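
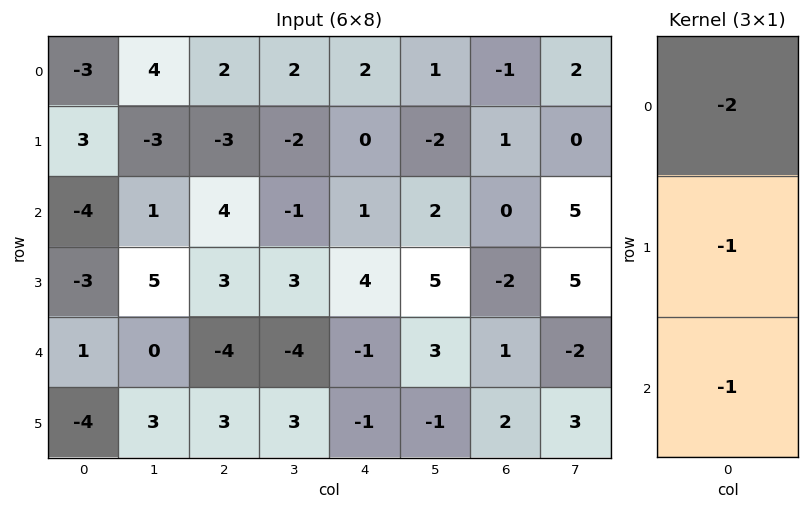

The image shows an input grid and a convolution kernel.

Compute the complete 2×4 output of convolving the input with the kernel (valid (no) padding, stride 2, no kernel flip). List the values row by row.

7 -5 -5 1
10 -7 -5 1

Output[0,0]: The receptive field on the input at this output position is [-3 / 3 / -4]. Elementwise product with the kernel and sum: -3·-2 + 3·-1 + -4·-1.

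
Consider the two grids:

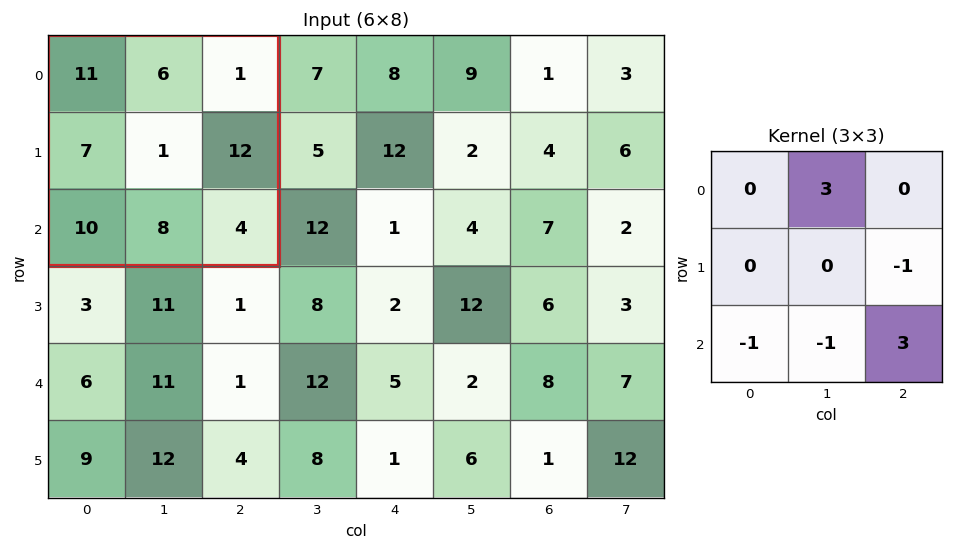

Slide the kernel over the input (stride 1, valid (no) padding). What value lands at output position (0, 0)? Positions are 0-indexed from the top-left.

The receptive field on the input at this output position is [11 6 1 / 7 1 12 / 10 8 4]. Elementwise product with the kernel and sum: 6·3 + 12·-1 + 10·-1 + 8·-1 + 4·3.

0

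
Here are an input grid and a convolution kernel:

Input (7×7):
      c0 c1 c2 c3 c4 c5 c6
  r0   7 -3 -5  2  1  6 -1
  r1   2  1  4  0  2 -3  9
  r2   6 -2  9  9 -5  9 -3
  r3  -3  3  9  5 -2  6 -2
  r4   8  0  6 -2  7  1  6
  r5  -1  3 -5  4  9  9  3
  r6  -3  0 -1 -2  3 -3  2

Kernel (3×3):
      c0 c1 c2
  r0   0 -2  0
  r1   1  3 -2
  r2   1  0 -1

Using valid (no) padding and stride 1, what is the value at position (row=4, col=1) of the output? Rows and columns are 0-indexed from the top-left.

-30

The receptive field on the input at this output position is [0 6 -2 / 3 -5 4 / 0 -1 -2]. Elementwise product with the kernel and sum: 6·-2 + 3·1 + -5·3 + 4·-2 + 0·1 + -2·-1.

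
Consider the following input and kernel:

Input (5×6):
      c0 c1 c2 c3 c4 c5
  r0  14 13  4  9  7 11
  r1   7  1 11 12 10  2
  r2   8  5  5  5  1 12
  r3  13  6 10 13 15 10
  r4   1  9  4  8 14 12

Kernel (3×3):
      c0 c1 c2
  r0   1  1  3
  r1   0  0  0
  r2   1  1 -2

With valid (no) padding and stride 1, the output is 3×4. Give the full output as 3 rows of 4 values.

42 44 42 31
40 38 46 36
30 22 -3 40

Output[0,0]: The receptive field on the input at this output position is [14 13 4 / 7 1 11 / 8 5 5]. Elementwise product with the kernel and sum: 14·1 + 13·1 + 4·3 + 8·1 + 5·1 + 5·-2.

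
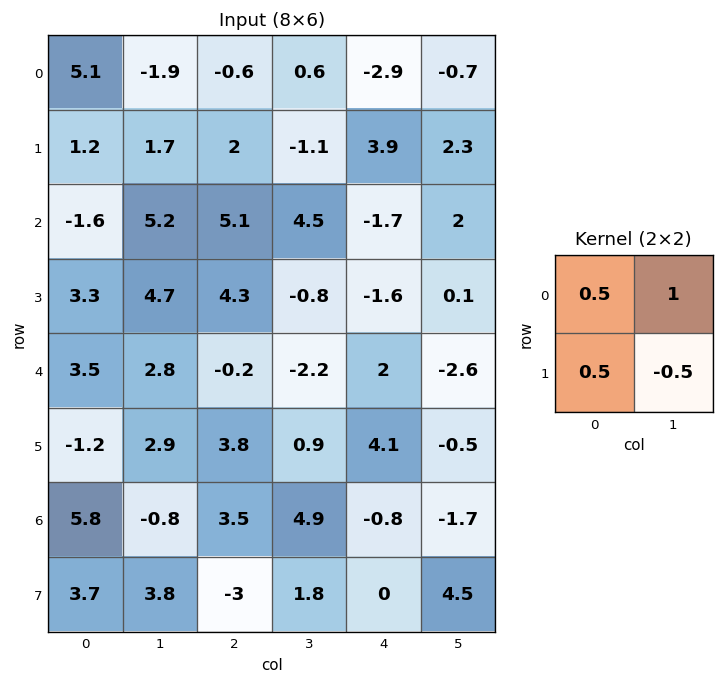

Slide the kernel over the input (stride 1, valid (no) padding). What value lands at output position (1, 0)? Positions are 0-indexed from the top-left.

The receptive field on the input at this output position is [1.2 1.7 / -1.6 5.2]. Elementwise product with the kernel and sum: 1.2·0.5 + 1.7·1 + -1.6·0.5 + 5.2·-0.5.

-1.1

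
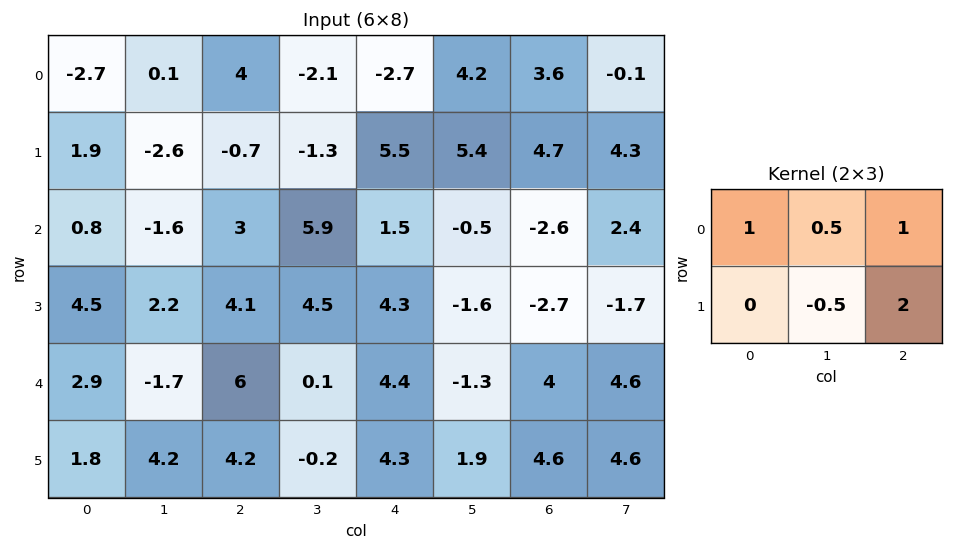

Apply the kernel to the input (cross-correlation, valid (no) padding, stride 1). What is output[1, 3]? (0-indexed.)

The receptive field on the input at this output position is [-1.3 5.5 5.4 / 5.9 1.5 -0.5]. Elementwise product with the kernel and sum: -1.3·1 + 5.5·0.5 + 5.4·1 + 1.5·-0.5 + -0.5·2.

5.1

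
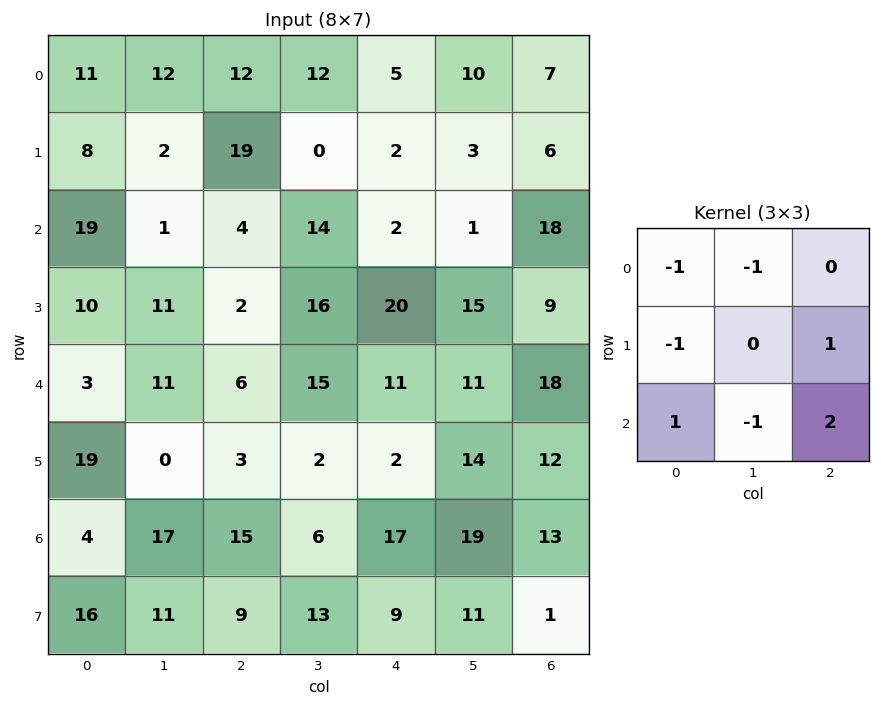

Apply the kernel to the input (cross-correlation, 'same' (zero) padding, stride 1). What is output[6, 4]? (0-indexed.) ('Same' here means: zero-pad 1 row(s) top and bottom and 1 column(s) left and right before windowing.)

35

The receptive field on the zero-padded input at this output position is [2 2 14 / 6 17 19 / 13 9 11]. Elementwise product with the kernel and sum: 2·-1 + 2·-1 + 6·-1 + 19·1 + 13·1 + 9·-1 + 11·2.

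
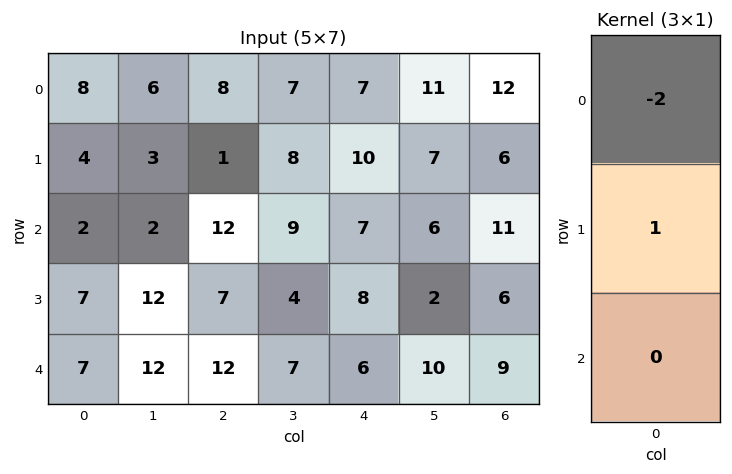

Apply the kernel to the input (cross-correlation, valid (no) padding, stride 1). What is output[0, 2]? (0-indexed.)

-15

The receptive field on the input at this output position is [8 / 1 / 12]. Elementwise product with the kernel and sum: 8·-2 + 1·1.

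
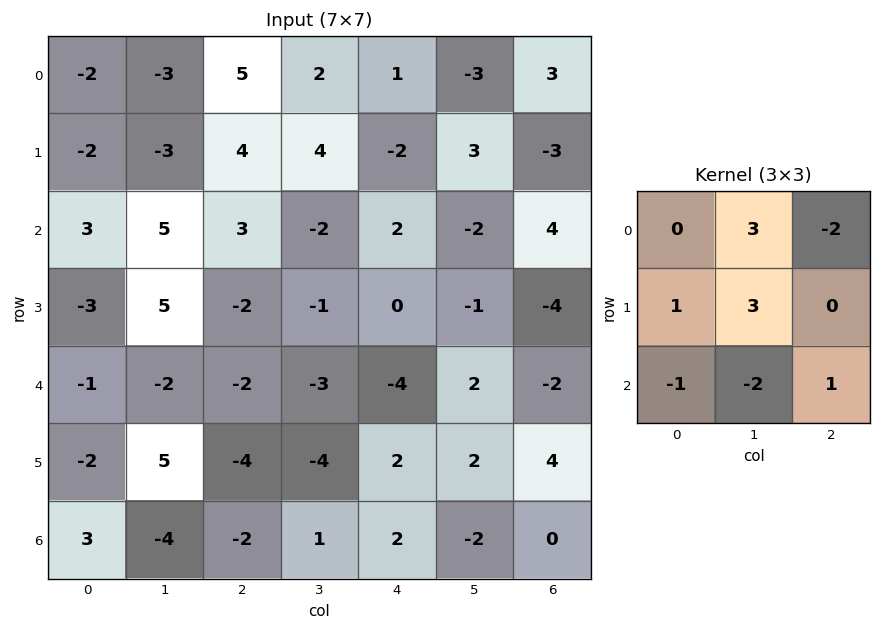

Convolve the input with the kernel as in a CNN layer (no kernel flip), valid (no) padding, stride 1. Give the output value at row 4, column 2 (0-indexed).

The receptive field on the input at this output position is [-2 -3 -4 / -4 -4 2 / -2 1 2]. Elementwise product with the kernel and sum: -3·3 + -4·-2 + -4·1 + -4·3 + -2·-1 + 1·-2 + 2·1.

-15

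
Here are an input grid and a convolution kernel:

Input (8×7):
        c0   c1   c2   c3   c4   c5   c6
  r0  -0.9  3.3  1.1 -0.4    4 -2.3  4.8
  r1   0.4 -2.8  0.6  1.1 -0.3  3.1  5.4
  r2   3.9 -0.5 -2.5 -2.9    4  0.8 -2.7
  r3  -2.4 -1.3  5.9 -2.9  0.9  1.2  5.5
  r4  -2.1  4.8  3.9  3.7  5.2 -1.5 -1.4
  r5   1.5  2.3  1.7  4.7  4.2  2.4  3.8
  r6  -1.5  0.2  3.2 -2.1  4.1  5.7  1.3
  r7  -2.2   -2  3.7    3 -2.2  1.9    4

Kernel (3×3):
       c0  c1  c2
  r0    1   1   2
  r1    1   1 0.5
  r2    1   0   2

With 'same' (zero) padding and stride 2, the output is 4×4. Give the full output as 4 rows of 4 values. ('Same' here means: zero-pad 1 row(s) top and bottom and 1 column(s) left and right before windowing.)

-4.85 3.6 9.75 5.6
-4.15 -11.55 8 7.8
-0.1 21.05 18.05 6.2
0.7 19.75 25.35 15.1

Output[0,0]: The receptive field on the zero-padded input at this output position is [0 0 0 / 0 -0.9 3.3 / 0 0.4 -2.8]. Elementwise product with the kernel and sum: 0·1 + 0·1 + 0·2 + 0·1 + -0.9·1 + 3.3·0.5 + 0·1 + -2.8·2.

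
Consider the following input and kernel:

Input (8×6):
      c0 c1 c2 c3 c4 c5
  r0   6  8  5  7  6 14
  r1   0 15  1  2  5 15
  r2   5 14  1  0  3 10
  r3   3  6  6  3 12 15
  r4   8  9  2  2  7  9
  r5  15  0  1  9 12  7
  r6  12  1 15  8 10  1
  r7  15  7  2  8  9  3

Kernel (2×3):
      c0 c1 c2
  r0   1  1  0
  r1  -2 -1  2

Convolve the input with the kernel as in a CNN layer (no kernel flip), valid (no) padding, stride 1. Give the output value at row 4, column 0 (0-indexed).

-11

The receptive field on the input at this output position is [8 9 2 / 15 0 1]. Elementwise product with the kernel and sum: 8·1 + 9·1 + 15·-2 + 0·-1 + 1·2.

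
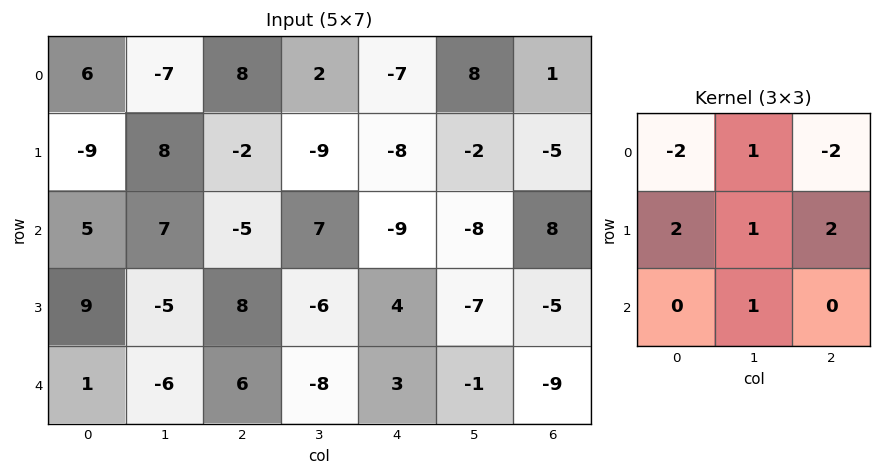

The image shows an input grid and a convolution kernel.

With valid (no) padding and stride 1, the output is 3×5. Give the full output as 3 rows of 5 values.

-42 9 -22 -66 -16
32 31 -16 7 7
30 -41 45 -26 -16

Output[0,0]: The receptive field on the input at this output position is [6 -7 8 / -9 8 -2 / 5 7 -5]. Elementwise product with the kernel and sum: 6·-2 + -7·1 + 8·-2 + -9·2 + 8·1 + -2·2 + 7·1.
Output[0,1]: The receptive field on the input at this output position is [-7 8 2 / 8 -2 -9 / 7 -5 7]. Elementwise product with the kernel and sum: -7·-2 + 8·1 + 2·-2 + 8·2 + -2·1 + -9·2 + -5·1.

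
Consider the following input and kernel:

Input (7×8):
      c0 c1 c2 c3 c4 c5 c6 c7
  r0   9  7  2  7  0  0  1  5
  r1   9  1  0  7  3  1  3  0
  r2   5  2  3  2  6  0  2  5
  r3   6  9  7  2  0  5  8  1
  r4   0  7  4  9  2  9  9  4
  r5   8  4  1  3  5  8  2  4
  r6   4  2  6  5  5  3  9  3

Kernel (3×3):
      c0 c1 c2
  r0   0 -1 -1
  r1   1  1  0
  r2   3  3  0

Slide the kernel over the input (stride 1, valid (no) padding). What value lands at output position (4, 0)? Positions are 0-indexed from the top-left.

The receptive field on the input at this output position is [0 7 4 / 8 4 1 / 4 2 6]. Elementwise product with the kernel and sum: 7·-1 + 4·-1 + 8·1 + 4·1 + 4·3 + 2·3.

19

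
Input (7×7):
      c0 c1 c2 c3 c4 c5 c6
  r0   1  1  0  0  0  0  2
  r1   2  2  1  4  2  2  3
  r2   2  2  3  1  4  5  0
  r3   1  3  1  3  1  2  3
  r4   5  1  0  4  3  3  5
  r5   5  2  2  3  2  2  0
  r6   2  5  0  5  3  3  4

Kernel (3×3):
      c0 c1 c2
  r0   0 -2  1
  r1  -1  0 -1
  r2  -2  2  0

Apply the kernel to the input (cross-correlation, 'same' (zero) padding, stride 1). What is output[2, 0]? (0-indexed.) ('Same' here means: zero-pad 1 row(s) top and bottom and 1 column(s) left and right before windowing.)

-2

The receptive field on the zero-padded input at this output position is [0 2 2 / 0 2 2 / 0 1 3]. Elementwise product with the kernel and sum: 2·-2 + 2·1 + 0·-1 + 2·-1 + 0·-2 + 1·2.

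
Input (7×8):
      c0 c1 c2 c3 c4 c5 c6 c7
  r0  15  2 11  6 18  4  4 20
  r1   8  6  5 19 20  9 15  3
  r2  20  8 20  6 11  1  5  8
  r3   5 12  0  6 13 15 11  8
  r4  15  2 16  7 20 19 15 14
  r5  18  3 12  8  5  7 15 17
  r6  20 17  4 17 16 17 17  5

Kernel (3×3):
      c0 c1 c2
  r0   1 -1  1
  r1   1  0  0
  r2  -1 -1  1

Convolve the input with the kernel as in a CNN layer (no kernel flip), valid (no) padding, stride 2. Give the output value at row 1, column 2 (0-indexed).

The receptive field on the input at this output position is [11 1 5 / 13 15 11 / 20 19 15]. Elementwise product with the kernel and sum: 11·1 + 1·-1 + 5·1 + 13·1 + 20·-1 + 19·-1 + 15·1.

4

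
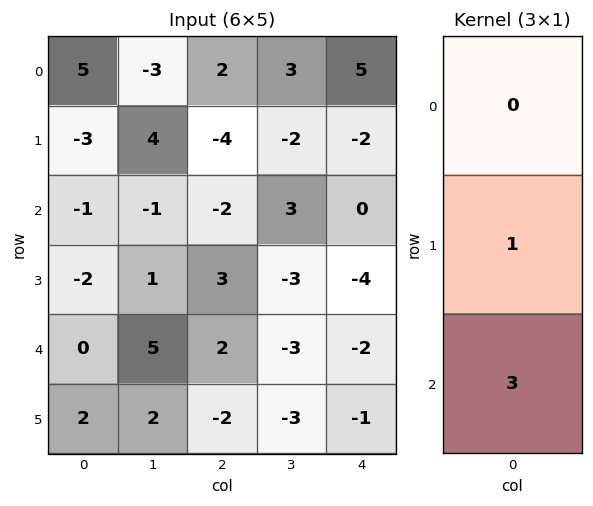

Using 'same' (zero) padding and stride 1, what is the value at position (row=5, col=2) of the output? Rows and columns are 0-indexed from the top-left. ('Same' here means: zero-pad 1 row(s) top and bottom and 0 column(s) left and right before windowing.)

-2

The receptive field on the zero-padded input at this output position is [2 / -2 / 0]. Elementwise product with the kernel and sum: -2·1 + 0·3.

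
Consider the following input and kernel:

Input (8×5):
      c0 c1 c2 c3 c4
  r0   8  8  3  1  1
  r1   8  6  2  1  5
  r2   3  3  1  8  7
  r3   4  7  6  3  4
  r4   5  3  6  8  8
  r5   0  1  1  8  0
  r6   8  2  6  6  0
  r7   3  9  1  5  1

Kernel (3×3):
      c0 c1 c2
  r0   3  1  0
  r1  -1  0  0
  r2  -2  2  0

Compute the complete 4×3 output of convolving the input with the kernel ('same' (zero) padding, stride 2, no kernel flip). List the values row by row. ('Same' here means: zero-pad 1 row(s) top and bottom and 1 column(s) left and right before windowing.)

Output[0,0]: The receptive field on the zero-padded input at this output position is [0 0 0 / 0 8 8 / 0 8 6]. Elementwise product with the kernel and sum: 0·3 + 0·1 + 0·-1 + 0·-2 + 8·2.
Output[0,1]: The receptive field on the zero-padded input at this output position is [0 0 0 / 8 3 1 / 6 2 1]. Elementwise product with the kernel and sum: 0·3 + 0·1 + 8·-1 + 6·-2 + 2·2.

16 -16 7
16 15 2
4 24 -11
6 -14 10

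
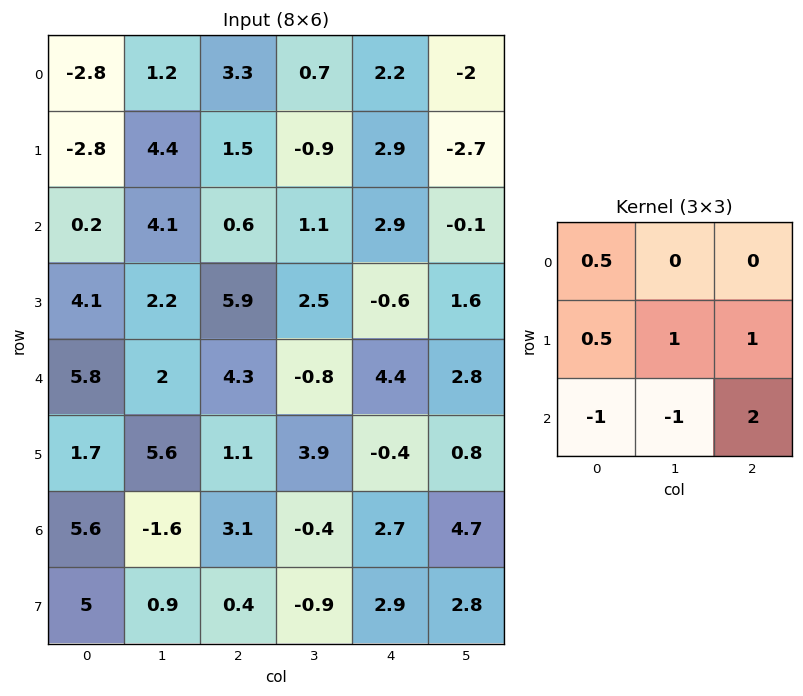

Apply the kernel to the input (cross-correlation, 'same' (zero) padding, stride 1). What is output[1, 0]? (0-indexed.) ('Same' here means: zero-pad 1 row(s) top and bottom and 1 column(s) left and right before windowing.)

The receptive field on the zero-padded input at this output position is [0 -2.8 1.2 / 0 -2.8 4.4 / 0 0.2 4.1]. Elementwise product with the kernel and sum: 0·0.5 + 0·0.5 + -2.8·1 + 4.4·1 + 0·-1 + 0.2·-1 + 4.1·2.

9.6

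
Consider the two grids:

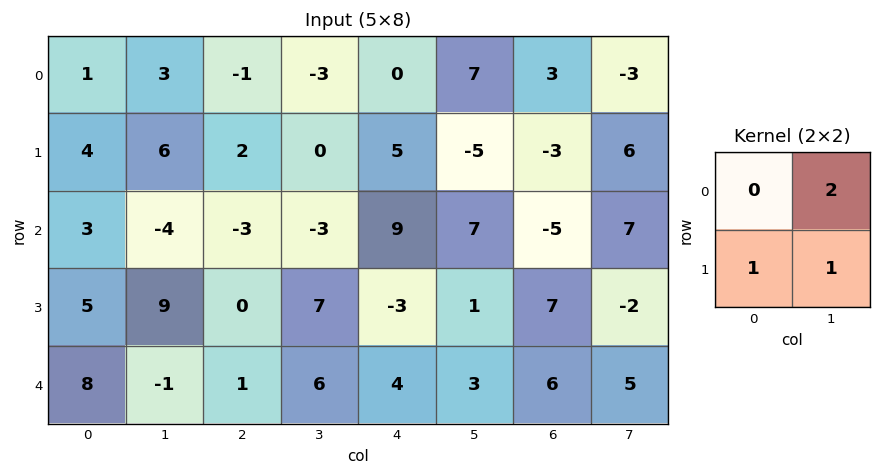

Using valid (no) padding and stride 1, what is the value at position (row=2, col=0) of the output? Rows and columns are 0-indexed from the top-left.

6

The receptive field on the input at this output position is [3 -4 / 5 9]. Elementwise product with the kernel and sum: -4·2 + 5·1 + 9·1.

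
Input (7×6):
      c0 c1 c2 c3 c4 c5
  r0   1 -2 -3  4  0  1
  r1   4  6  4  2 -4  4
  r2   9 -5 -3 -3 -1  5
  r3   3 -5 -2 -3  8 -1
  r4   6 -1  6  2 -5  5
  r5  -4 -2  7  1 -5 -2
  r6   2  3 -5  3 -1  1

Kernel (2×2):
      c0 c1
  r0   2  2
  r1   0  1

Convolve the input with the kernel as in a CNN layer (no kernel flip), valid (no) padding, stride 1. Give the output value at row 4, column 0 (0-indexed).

8

The receptive field on the input at this output position is [6 -1 / -4 -2]. Elementwise product with the kernel and sum: 6·2 + -1·2 + -2·1.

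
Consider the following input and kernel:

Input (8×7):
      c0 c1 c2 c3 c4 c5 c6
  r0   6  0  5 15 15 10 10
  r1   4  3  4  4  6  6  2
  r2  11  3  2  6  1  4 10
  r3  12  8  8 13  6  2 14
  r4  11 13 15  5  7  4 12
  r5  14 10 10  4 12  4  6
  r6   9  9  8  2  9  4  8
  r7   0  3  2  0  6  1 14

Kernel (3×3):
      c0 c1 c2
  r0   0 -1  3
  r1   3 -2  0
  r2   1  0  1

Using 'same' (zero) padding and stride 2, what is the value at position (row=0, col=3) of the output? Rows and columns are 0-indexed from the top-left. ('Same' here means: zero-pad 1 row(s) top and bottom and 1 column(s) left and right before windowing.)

16

The receptive field on the zero-padded input at this output position is [0 0 0 / 10 10 0 / 6 2 0]. Elementwise product with the kernel and sum: 0·-1 + 0·3 + 10·3 + 10·-2 + 6·1 + 0·1.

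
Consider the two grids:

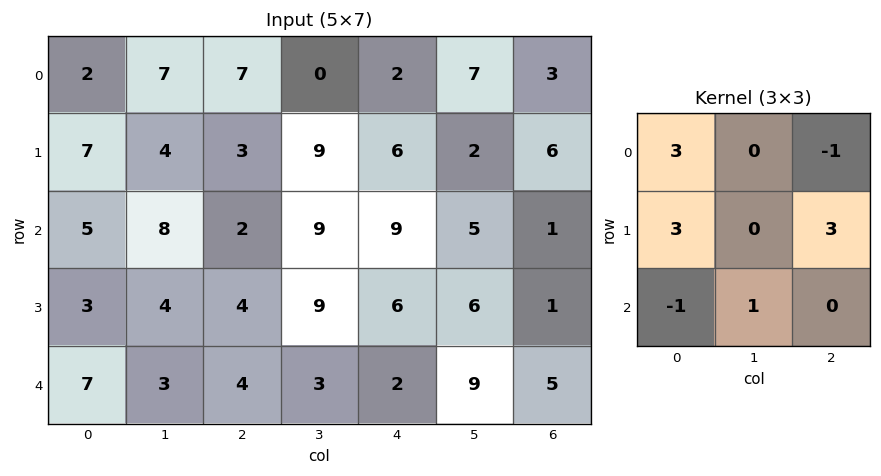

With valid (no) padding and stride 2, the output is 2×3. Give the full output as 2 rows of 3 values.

32 53 35
30 26 54

Output[0,0]: The receptive field on the input at this output position is [2 7 7 / 7 4 3 / 5 8 2]. Elementwise product with the kernel and sum: 2·3 + 7·-1 + 7·3 + 3·3 + 5·-1 + 8·1.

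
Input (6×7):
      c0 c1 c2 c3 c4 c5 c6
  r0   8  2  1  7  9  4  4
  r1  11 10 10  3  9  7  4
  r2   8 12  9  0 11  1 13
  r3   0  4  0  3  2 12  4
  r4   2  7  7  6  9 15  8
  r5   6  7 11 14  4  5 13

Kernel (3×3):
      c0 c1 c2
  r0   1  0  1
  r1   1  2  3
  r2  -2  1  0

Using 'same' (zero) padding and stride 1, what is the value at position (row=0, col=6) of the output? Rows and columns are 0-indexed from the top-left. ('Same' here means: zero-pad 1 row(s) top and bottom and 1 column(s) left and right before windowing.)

2

The receptive field on the zero-padded input at this output position is [0 0 0 / 4 4 0 / 7 4 0]. Elementwise product with the kernel and sum: 0·1 + 0·1 + 4·1 + 4·2 + 0·3 + 7·-2 + 4·1.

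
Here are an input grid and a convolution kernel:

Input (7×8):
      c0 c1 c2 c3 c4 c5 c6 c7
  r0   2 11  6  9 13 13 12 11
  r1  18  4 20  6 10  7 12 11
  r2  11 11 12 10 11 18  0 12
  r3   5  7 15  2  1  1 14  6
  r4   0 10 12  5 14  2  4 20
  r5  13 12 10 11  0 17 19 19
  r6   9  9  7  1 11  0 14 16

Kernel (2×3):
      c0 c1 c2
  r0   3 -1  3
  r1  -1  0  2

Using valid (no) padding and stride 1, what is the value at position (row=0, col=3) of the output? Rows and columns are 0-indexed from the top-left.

61

The receptive field on the input at this output position is [9 13 13 / 6 10 7]. Elementwise product with the kernel and sum: 9·3 + 13·-1 + 13·3 + 6·-1 + 7·2.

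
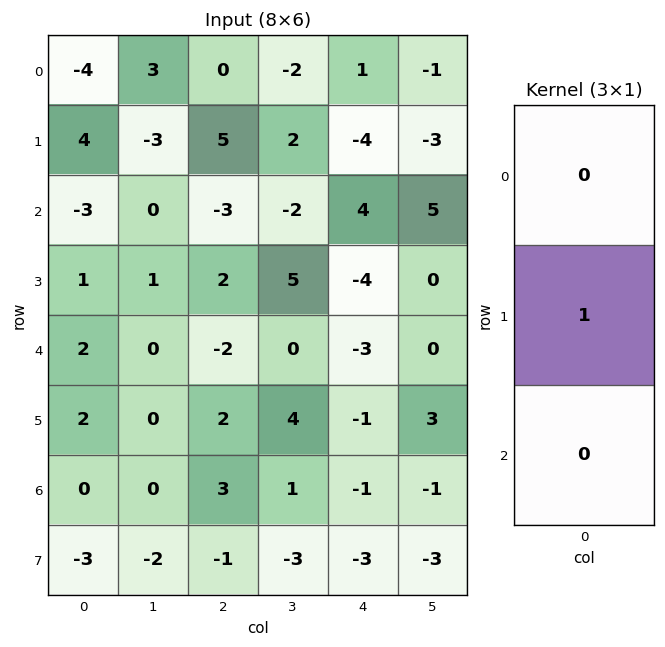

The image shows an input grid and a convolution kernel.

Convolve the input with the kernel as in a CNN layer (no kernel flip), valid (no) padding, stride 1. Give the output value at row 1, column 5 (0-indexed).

The receptive field on the input at this output position is [-3 / 5 / 0]. Elementwise product with the kernel and sum: 5·1.

5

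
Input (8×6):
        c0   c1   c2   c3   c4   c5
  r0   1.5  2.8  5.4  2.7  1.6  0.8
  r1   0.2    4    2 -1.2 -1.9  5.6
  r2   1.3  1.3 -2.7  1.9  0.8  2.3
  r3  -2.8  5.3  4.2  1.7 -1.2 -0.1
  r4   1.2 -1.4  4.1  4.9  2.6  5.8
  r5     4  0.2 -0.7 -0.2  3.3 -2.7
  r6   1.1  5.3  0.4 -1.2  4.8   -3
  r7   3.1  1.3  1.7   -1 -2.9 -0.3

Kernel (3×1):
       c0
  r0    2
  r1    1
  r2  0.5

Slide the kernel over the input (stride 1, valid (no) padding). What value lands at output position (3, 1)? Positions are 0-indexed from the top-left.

The receptive field on the input at this output position is [5.3 / -1.4 / 0.2]. Elementwise product with the kernel and sum: 5.3·2 + -1.4·1 + 0.2·0.5.

9.3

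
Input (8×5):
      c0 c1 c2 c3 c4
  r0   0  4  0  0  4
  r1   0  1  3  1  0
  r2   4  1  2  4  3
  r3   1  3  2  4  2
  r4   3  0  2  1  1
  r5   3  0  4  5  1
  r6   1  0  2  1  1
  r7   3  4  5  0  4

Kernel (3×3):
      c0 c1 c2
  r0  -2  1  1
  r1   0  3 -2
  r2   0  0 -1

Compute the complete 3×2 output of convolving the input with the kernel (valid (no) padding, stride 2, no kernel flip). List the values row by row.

Output[0,0]: The receptive field on the input at this output position is [0 4 0 / 0 1 3 / 4 1 2]. Elementwise product with the kernel and sum: 0·-2 + 4·1 + 0·1 + 1·3 + 3·-2 + 2·-1.
Output[0,1]: The receptive field on the input at this output position is [0 0 4 / 3 1 0 / 2 4 3]. Elementwise product with the kernel and sum: 0·-2 + 0·1 + 4·1 + 1·3 + 0·-2 + 3·-1.

-1 4
-2 10
-14 10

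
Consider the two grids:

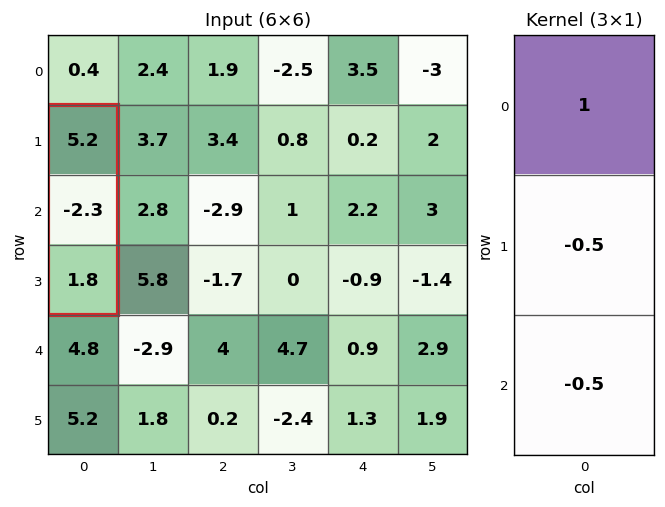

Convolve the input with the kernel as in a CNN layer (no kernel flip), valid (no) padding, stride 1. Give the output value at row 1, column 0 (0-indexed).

The receptive field on the input at this output position is [5.2 / -2.3 / 1.8]. Elementwise product with the kernel and sum: 5.2·1 + -2.3·-0.5 + 1.8·-0.5.

5.45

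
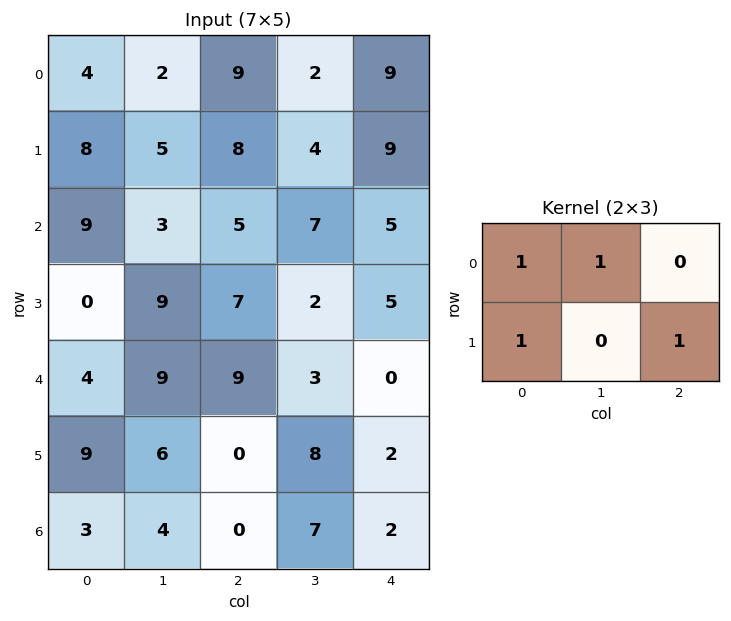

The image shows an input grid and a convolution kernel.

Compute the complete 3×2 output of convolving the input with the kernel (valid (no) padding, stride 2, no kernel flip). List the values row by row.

Output[0,0]: The receptive field on the input at this output position is [4 2 9 / 8 5 8]. Elementwise product with the kernel and sum: 4·1 + 2·1 + 8·1 + 8·1.

22 28
19 24
22 14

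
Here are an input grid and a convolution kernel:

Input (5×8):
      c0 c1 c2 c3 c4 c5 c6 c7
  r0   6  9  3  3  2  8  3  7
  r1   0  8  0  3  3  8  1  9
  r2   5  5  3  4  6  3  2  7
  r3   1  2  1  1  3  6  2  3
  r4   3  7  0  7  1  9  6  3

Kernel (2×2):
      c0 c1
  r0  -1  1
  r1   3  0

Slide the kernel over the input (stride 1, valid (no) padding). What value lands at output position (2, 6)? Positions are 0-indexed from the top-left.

11

The receptive field on the input at this output position is [2 7 / 2 3]. Elementwise product with the kernel and sum: 2·-1 + 7·1 + 2·3.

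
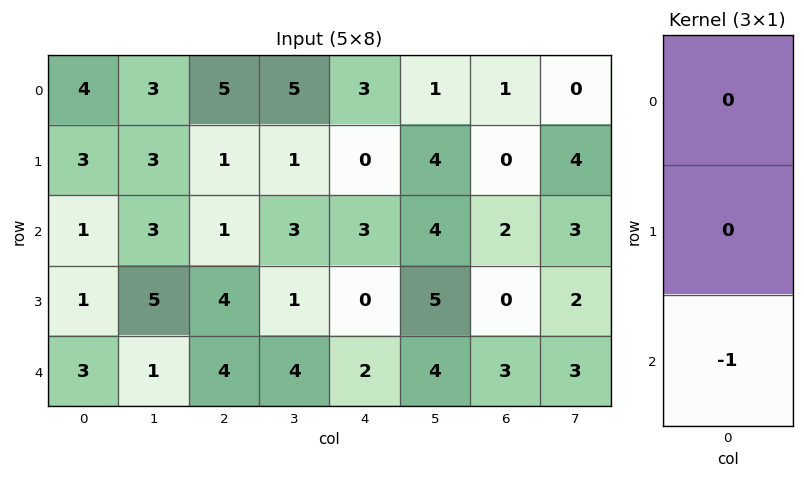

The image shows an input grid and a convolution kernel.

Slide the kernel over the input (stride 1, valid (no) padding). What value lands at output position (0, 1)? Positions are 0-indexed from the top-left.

The receptive field on the input at this output position is [3 / 3 / 3]. Elementwise product with the kernel and sum: 3·-1.

-3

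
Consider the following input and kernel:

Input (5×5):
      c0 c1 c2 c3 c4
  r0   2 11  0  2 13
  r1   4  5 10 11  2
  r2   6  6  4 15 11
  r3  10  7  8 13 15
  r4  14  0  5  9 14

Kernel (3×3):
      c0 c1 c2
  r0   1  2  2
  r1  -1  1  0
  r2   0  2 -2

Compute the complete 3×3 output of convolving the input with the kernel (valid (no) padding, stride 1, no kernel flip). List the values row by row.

29 -2 39
32 35 43
13 37 51

Output[0,0]: The receptive field on the input at this output position is [2 11 0 / 4 5 10 / 6 6 4]. Elementwise product with the kernel and sum: 2·1 + 11·2 + 0·2 + 4·-1 + 5·1 + 6·2 + 4·-2.
Output[0,1]: The receptive field on the input at this output position is [11 0 2 / 5 10 11 / 6 4 15]. Elementwise product with the kernel and sum: 11·1 + 0·2 + 2·2 + 5·-1 + 10·1 + 4·2 + 15·-2.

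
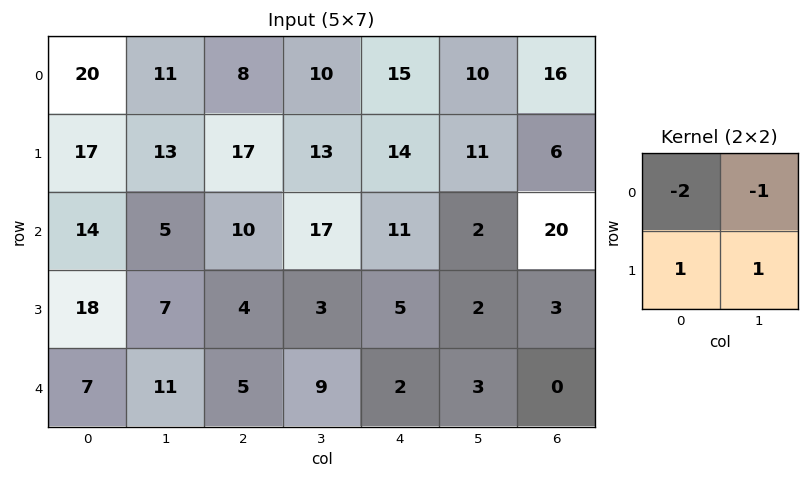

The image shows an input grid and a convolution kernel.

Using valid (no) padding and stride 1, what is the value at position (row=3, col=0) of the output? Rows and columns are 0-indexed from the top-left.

The receptive field on the input at this output position is [18 7 / 7 11]. Elementwise product with the kernel and sum: 18·-2 + 7·-1 + 7·1 + 11·1.

-25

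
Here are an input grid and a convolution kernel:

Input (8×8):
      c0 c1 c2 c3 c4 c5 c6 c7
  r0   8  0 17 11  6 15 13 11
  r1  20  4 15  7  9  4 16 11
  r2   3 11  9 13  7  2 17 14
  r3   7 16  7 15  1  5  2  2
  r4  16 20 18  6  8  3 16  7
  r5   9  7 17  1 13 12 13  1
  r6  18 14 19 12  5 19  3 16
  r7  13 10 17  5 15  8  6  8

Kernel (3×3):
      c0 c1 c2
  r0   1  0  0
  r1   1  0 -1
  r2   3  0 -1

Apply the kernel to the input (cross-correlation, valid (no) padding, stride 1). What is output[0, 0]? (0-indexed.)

13

The receptive field on the input at this output position is [8 0 17 / 20 4 15 / 3 11 9]. Elementwise product with the kernel and sum: 8·1 + 20·1 + 15·-1 + 3·3 + 9·-1.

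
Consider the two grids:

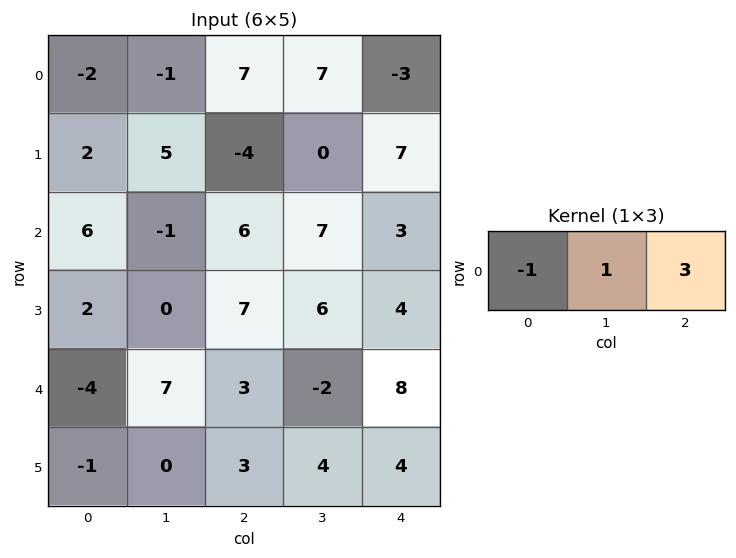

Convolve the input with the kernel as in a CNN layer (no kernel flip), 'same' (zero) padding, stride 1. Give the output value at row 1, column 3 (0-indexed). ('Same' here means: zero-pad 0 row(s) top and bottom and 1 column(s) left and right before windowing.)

25

The receptive field on the zero-padded input at this output position is [-4 0 7]. Elementwise product with the kernel and sum: -4·-1 + 0·1 + 7·3.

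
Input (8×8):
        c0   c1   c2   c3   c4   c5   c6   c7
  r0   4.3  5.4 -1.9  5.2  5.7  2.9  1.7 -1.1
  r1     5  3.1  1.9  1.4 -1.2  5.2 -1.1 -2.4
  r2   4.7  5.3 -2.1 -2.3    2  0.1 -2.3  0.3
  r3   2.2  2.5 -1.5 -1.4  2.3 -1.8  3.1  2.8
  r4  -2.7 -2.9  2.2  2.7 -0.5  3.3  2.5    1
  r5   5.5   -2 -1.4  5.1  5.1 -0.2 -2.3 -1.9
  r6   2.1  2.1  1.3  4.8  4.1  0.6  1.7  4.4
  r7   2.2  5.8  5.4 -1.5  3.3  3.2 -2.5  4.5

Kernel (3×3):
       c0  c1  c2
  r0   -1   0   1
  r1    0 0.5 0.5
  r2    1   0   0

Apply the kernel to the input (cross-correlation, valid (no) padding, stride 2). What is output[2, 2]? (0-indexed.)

5.85

The receptive field on the input at this output position is [-0.5 3.3 2.5 / 5.1 -0.2 -2.3 / 4.1 0.6 1.7]. Elementwise product with the kernel and sum: -0.5·-1 + 2.5·1 + -0.2·0.5 + -2.3·0.5 + 4.1·1.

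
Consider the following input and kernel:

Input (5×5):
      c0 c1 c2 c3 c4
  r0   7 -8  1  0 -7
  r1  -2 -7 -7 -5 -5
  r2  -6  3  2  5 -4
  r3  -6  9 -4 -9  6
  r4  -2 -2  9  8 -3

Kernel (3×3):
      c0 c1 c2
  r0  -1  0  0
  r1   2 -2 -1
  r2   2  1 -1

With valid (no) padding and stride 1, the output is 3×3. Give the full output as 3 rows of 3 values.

Output[0,0]: The receptive field on the input at this output position is [7 -8 1 / -2 -7 -7 / -6 3 2]. Elementwise product with the kernel and sum: 7·-1 + -2·2 + -7·-2 + -7·-1 + -6·2 + 3·1 + 2·-1.

-1 16 13
-17 27 -18
-35 29 31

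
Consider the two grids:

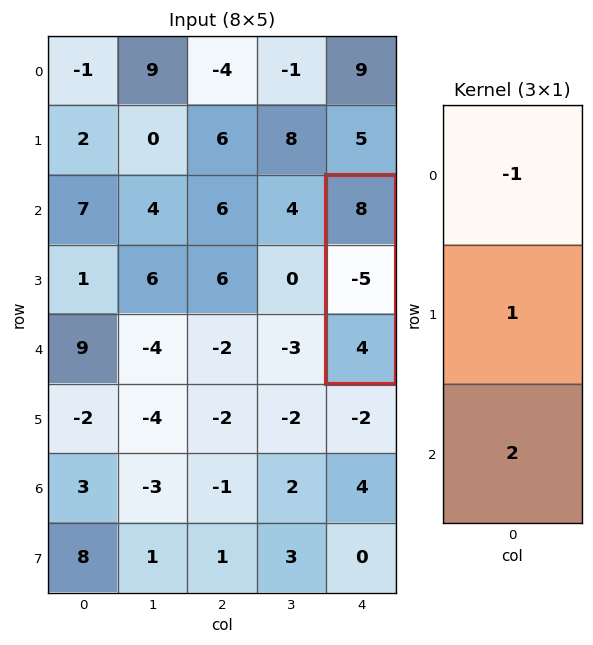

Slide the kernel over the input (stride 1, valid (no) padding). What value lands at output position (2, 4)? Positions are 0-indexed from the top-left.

The receptive field on the input at this output position is [8 / -5 / 4]. Elementwise product with the kernel and sum: 8·-1 + -5·1 + 4·2.

-5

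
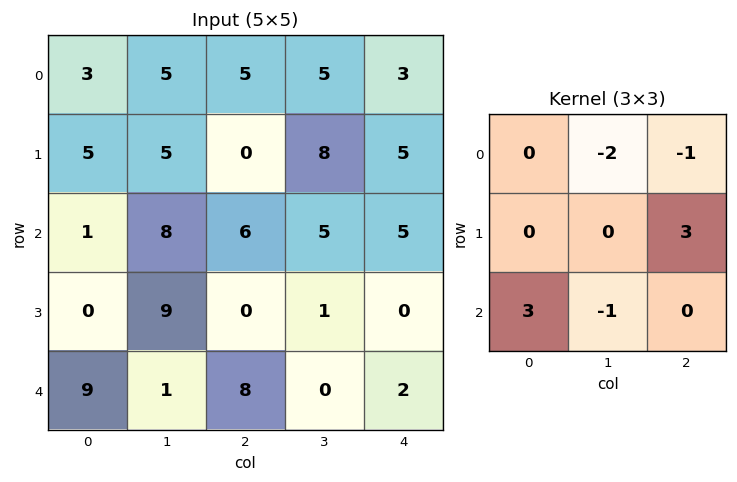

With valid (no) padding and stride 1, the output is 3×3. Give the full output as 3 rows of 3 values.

Output[0,0]: The receptive field on the input at this output position is [3 5 5 / 5 5 0 / 1 8 6]. Elementwise product with the kernel and sum: 5·-2 + 5·-1 + 0·3 + 1·3 + 8·-1.
Output[0,1]: The receptive field on the input at this output position is [5 5 5 / 5 0 8 / 8 6 5]. Elementwise product with the kernel and sum: 5·-2 + 5·-1 + 8·3 + 8·3 + 6·-1.

-20 27 15
-1 34 -7
4 -19 9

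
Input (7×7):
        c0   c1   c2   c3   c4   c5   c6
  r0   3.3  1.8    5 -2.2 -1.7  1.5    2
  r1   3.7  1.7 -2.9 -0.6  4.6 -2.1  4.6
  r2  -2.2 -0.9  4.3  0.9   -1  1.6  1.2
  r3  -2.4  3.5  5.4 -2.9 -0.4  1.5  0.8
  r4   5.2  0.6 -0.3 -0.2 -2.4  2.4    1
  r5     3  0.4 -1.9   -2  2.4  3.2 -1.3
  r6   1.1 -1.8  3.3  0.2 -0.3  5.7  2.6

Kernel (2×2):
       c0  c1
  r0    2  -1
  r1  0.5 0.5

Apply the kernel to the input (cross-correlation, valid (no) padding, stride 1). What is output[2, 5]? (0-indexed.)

3.15

The receptive field on the input at this output position is [1.6 1.2 / 1.5 0.8]. Elementwise product with the kernel and sum: 1.6·2 + 1.2·-1 + 1.5·0.5 + 0.8·0.5.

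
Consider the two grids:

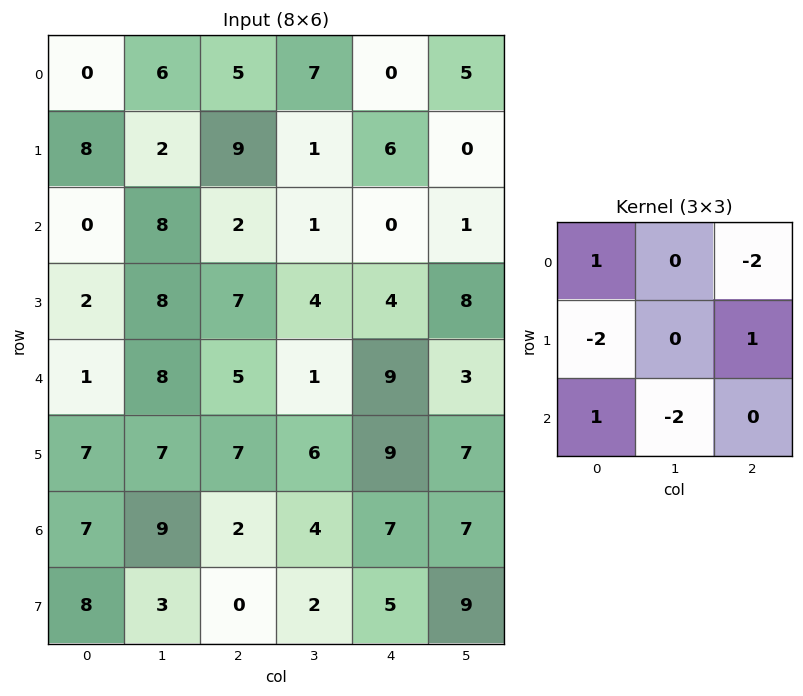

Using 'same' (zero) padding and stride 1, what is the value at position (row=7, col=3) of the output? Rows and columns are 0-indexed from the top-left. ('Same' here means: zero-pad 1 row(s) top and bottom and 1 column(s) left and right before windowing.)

-7

The receptive field on the zero-padded input at this output position is [2 4 7 / 0 2 5 / 0 0 0]. Elementwise product with the kernel and sum: 2·1 + 7·-2 + 0·-2 + 5·1 + 0·1 + 0·-2.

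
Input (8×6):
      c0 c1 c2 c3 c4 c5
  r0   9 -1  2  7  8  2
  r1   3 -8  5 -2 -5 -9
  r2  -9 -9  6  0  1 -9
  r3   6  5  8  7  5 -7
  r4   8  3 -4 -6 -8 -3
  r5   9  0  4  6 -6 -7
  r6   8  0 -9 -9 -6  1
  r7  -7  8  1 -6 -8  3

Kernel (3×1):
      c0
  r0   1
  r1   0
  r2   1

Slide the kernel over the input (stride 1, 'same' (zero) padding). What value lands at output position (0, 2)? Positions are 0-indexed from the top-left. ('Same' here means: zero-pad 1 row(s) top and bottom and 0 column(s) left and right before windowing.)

5

The receptive field on the zero-padded input at this output position is [0 / 2 / 5]. Elementwise product with the kernel and sum: 0·1 + 5·1.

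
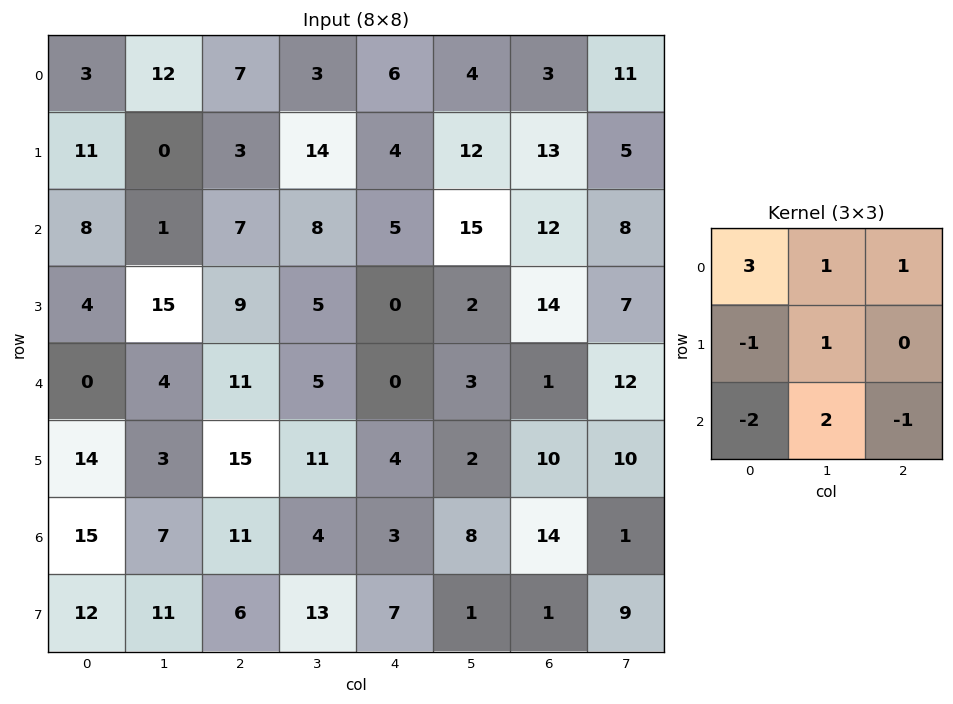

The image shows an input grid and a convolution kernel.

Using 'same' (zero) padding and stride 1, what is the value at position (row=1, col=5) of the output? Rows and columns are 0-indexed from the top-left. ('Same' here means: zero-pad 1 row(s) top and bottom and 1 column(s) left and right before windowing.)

The receptive field on the zero-padded input at this output position is [6 4 3 / 4 12 13 / 5 15 12]. Elementwise product with the kernel and sum: 6·3 + 4·1 + 3·1 + 4·-1 + 12·1 + 5·-2 + 15·2 + 12·-1.

41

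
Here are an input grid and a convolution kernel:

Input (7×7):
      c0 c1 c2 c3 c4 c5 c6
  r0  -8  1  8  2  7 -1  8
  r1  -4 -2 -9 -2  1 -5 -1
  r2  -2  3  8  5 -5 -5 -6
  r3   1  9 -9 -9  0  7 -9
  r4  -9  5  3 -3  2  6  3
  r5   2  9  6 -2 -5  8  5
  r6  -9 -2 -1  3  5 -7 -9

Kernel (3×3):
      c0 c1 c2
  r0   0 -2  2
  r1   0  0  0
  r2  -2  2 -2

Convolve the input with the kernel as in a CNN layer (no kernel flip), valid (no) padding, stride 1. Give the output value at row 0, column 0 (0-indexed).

The receptive field on the input at this output position is [-8 1 8 / -4 -2 -9 / -2 3 8]. Elementwise product with the kernel and sum: 1·-2 + 8·2 + -2·-2 + 3·2 + 8·-2.

8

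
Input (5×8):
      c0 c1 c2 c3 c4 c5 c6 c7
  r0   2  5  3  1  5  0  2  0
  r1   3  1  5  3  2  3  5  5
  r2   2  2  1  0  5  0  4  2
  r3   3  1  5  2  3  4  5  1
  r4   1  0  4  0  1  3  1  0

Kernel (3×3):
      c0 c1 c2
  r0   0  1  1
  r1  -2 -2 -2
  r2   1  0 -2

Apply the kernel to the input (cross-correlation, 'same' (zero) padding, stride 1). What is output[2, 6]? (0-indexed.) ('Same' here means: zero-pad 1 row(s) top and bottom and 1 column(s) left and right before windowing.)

The receptive field on the zero-padded input at this output position is [3 5 5 / 0 4 2 / 4 5 1]. Elementwise product with the kernel and sum: 5·1 + 5·1 + 0·-2 + 4·-2 + 2·-2 + 4·1 + 1·-2.

0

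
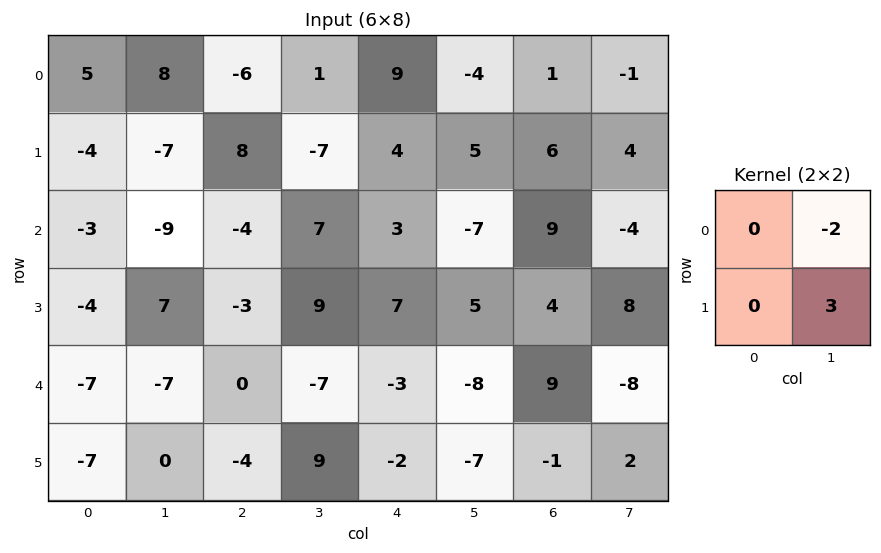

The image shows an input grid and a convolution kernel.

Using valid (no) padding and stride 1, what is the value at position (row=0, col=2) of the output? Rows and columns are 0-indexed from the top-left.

-23

The receptive field on the input at this output position is [-6 1 / 8 -7]. Elementwise product with the kernel and sum: 1·-2 + -7·3.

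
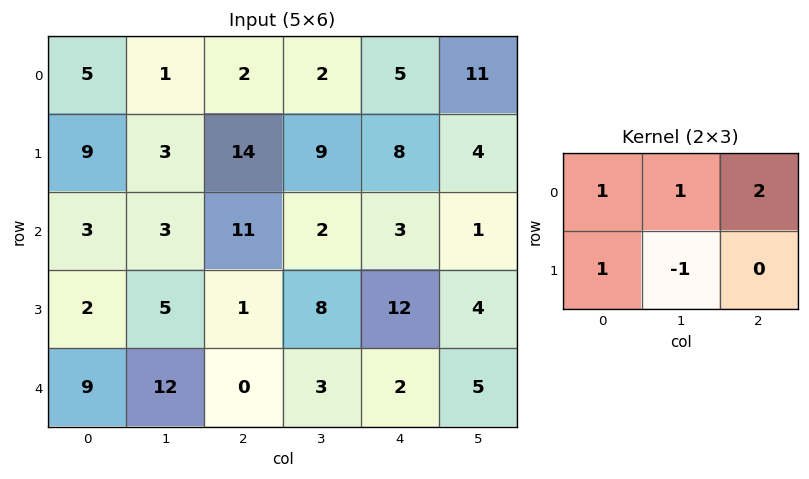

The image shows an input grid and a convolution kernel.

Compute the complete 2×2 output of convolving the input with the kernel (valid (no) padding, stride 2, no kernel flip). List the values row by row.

16 19
25 12

Output[0,0]: The receptive field on the input at this output position is [5 1 2 / 9 3 14]. Elementwise product with the kernel and sum: 5·1 + 1·1 + 2·2 + 9·1 + 3·-1.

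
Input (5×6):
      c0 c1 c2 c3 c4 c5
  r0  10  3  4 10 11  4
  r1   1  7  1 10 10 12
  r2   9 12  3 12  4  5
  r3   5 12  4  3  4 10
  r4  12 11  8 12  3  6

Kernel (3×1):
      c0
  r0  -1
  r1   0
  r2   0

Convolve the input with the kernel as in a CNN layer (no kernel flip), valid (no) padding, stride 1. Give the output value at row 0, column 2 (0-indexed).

-4

The receptive field on the input at this output position is [4 / 1 / 3]. Elementwise product with the kernel and sum: 4·-1.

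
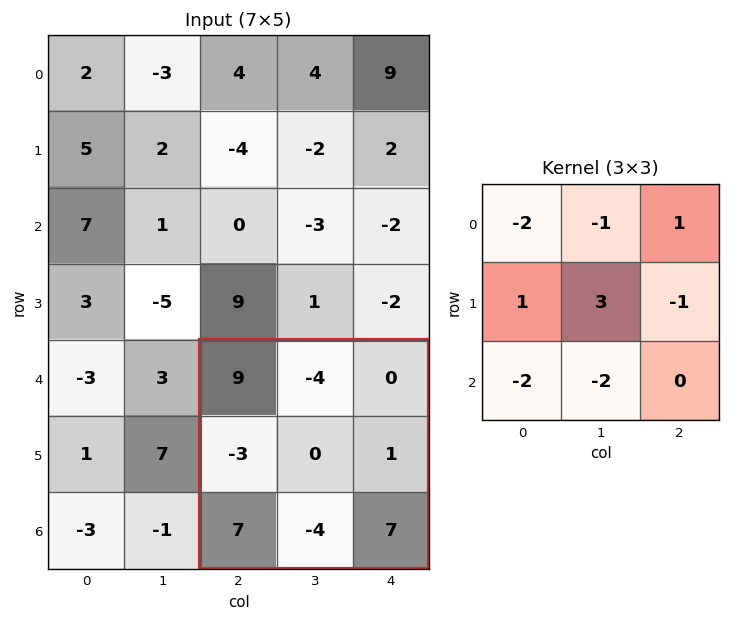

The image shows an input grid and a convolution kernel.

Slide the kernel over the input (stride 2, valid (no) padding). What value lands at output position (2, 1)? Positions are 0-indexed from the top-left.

-24

The receptive field on the input at this output position is [9 -4 0 / -3 0 1 / 7 -4 7]. Elementwise product with the kernel and sum: 9·-2 + -4·-1 + 0·1 + -3·1 + 0·3 + 1·-1 + 7·-2 + -4·-2.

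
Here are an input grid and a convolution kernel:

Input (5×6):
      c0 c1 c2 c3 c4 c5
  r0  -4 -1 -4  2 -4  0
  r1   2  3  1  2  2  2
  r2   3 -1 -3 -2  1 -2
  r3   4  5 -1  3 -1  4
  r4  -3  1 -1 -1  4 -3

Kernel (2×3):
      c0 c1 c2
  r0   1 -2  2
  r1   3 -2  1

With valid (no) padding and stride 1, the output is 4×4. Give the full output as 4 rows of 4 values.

-9 20 -15 14
6 6 -3 -8
0 21 -7 7
-20 17 -6 -1

Output[0,0]: The receptive field on the input at this output position is [-4 -1 -4 / 2 3 1]. Elementwise product with the kernel and sum: -4·1 + -1·-2 + -4·2 + 2·3 + 3·-2 + 1·1.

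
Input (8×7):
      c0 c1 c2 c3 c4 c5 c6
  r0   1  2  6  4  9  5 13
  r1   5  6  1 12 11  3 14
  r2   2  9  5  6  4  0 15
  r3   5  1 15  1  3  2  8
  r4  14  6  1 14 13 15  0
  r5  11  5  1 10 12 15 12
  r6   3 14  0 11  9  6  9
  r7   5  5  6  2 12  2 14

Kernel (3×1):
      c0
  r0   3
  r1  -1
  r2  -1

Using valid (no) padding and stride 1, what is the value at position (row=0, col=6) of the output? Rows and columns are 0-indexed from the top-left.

10

The receptive field on the input at this output position is [13 / 14 / 15]. Elementwise product with the kernel and sum: 13·3 + 14·-1 + 15·-1.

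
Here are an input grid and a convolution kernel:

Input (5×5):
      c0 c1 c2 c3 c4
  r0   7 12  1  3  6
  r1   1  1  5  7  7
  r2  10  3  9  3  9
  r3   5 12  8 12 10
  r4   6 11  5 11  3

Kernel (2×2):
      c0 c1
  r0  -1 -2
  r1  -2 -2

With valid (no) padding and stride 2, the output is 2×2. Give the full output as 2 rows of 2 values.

Output[0,0]: The receptive field on the input at this output position is [7 12 / 1 1]. Elementwise product with the kernel and sum: 7·-1 + 12·-2 + 1·-2 + 1·-2.

-35 -31
-50 -55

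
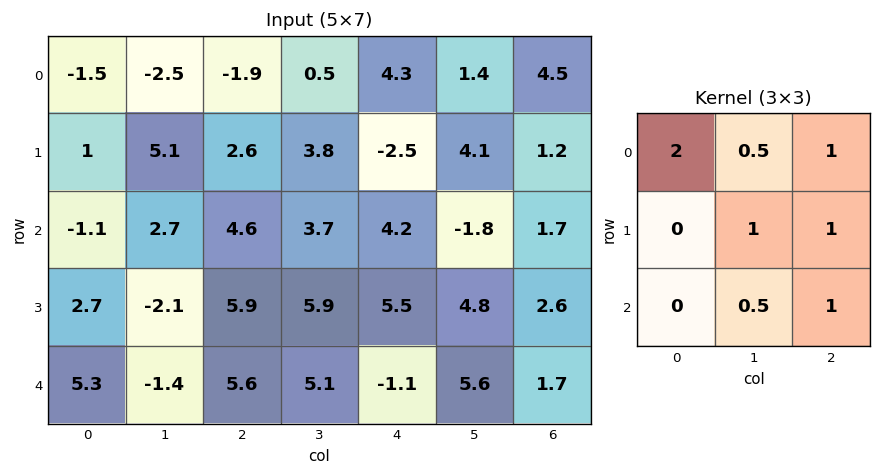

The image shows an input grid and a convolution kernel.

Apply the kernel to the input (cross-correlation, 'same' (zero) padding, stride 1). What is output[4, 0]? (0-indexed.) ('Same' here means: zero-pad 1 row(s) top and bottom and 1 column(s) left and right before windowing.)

The receptive field on the zero-padded input at this output position is [0 2.7 -2.1 / 0 5.3 -1.4 / 0 0 0]. Elementwise product with the kernel and sum: 0·2 + 2.7·0.5 + -2.1·1 + 5.3·1 + -1.4·1 + 0·0.5 + 0·1.

3.15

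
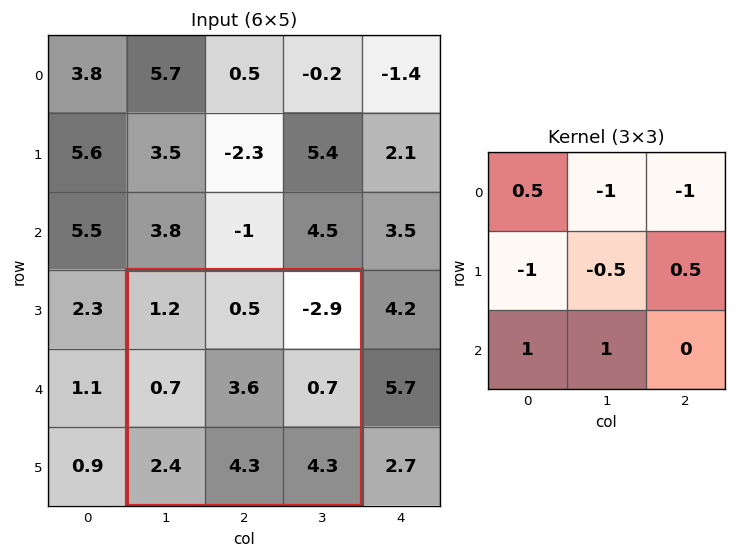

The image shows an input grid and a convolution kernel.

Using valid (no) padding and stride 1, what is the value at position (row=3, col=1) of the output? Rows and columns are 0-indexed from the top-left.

The receptive field on the input at this output position is [1.2 0.5 -2.9 / 0.7 3.6 0.7 / 2.4 4.3 4.3]. Elementwise product with the kernel and sum: 1.2·0.5 + 0.5·-1 + -2.9·-1 + 0.7·-1 + 3.6·-0.5 + 0.7·0.5 + 2.4·1 + 4.3·1.

7.55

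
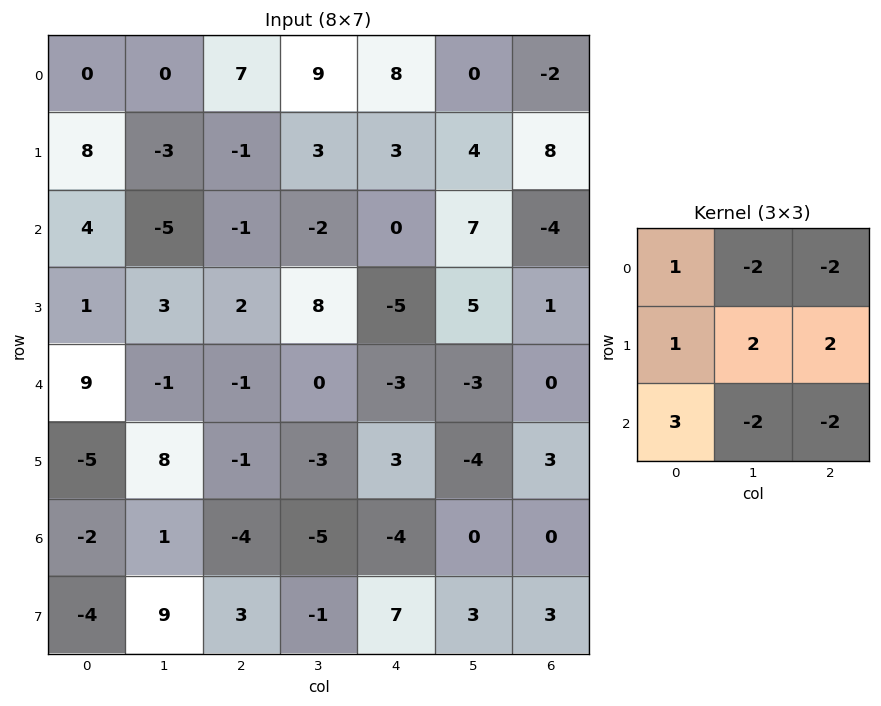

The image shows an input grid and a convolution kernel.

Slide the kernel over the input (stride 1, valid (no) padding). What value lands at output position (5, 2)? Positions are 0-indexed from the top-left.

The receptive field on the input at this output position is [-1 -3 3 / -4 -5 -4 / 3 -1 7]. Elementwise product with the kernel and sum: -1·1 + -3·-2 + 3·-2 + -4·1 + -5·2 + -4·2 + 3·3 + -1·-2 + 7·-2.

-26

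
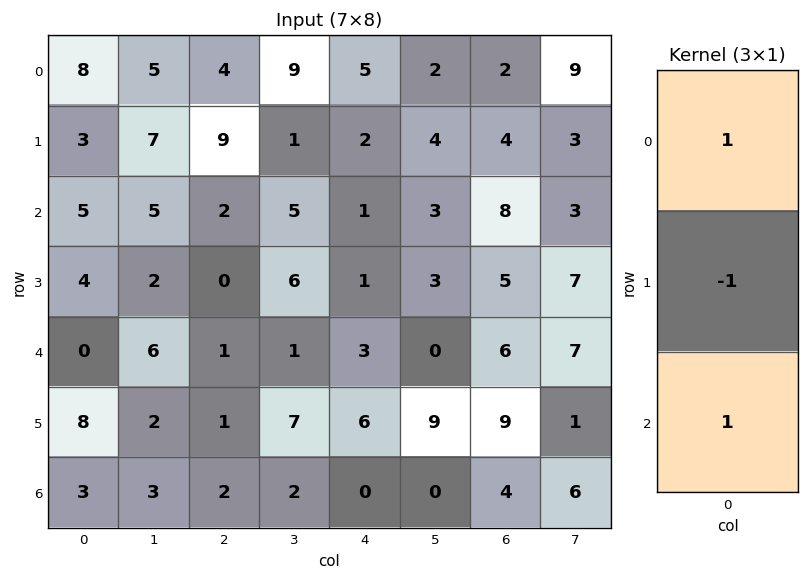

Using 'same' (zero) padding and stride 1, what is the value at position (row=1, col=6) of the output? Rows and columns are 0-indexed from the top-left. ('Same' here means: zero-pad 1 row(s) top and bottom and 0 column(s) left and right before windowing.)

6

The receptive field on the zero-padded input at this output position is [2 / 4 / 8]. Elementwise product with the kernel and sum: 2·1 + 4·-1 + 8·1.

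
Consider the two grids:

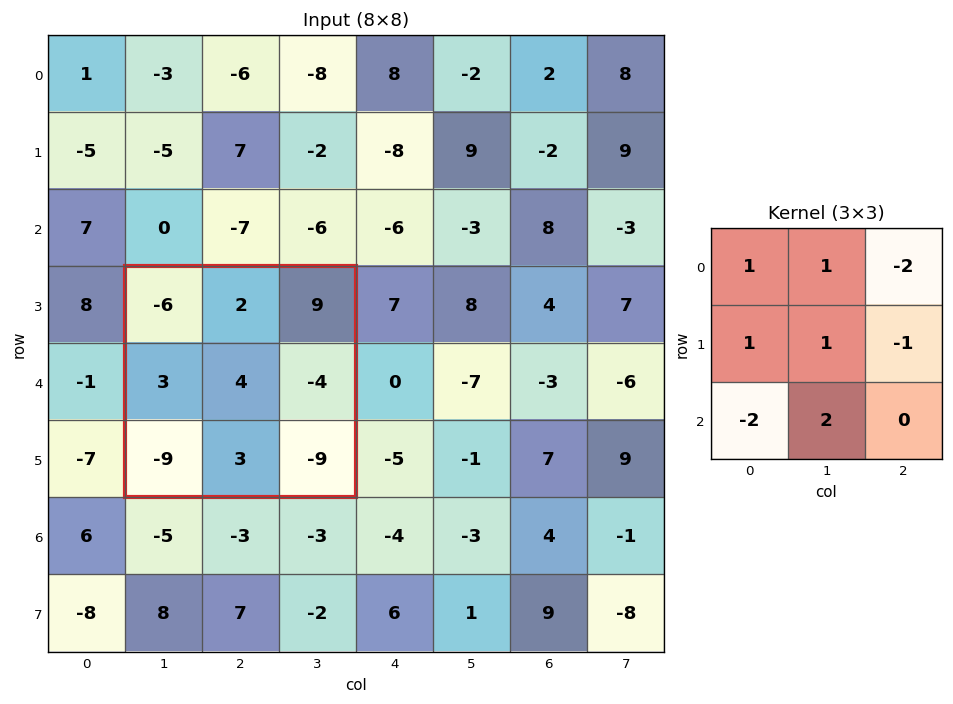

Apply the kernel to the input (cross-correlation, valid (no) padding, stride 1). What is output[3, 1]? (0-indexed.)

The receptive field on the input at this output position is [-6 2 9 / 3 4 -4 / -9 3 -9]. Elementwise product with the kernel and sum: -6·1 + 2·1 + 9·-2 + 3·1 + 4·1 + -4·-1 + -9·-2 + 3·2.

13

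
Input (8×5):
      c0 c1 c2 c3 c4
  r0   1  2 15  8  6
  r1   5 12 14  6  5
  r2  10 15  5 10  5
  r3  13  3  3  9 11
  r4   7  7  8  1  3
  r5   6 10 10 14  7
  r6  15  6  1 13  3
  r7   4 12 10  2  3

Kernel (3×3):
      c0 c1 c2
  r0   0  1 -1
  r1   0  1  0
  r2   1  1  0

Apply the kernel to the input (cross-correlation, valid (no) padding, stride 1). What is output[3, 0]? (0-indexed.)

The receptive field on the input at this output position is [13 3 3 / 7 7 8 / 6 10 10]. Elementwise product with the kernel and sum: 3·1 + 3·-1 + 7·1 + 6·1 + 10·1.

23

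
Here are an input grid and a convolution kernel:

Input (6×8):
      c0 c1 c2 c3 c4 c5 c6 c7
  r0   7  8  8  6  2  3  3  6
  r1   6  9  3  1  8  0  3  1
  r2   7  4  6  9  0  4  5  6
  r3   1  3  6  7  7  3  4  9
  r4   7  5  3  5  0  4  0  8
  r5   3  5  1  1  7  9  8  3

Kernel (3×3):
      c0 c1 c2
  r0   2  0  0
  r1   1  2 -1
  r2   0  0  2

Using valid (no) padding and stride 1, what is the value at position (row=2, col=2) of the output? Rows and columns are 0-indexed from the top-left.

The receptive field on the input at this output position is [6 9 0 / 6 7 7 / 3 5 0]. Elementwise product with the kernel and sum: 6·2 + 6·1 + 7·2 + 7·-1 + 0·2.

25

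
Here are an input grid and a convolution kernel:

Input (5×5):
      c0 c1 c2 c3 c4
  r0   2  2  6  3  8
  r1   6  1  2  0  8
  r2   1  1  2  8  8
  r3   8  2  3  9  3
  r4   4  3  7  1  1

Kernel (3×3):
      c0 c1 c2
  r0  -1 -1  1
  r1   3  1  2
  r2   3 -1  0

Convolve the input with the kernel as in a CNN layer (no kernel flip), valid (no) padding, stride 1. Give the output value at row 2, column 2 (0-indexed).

42

The receptive field on the input at this output position is [2 8 8 / 3 9 3 / 7 1 1]. Elementwise product with the kernel and sum: 2·-1 + 8·-1 + 8·1 + 3·3 + 9·1 + 3·2 + 7·3 + 1·-1.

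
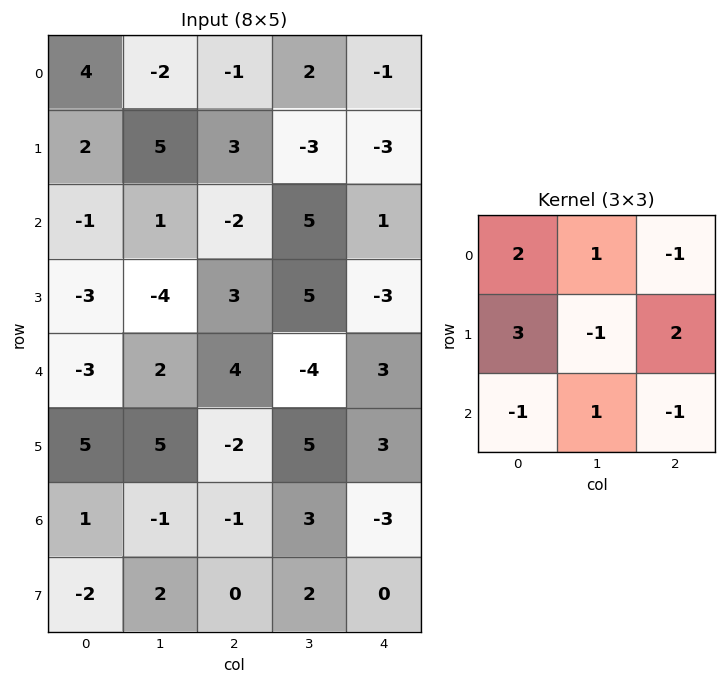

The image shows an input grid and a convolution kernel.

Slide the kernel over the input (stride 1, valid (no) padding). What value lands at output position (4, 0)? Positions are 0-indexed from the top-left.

The receptive field on the input at this output position is [-3 2 4 / 5 5 -2 / 1 -1 -1]. Elementwise product with the kernel and sum: -3·2 + 2·1 + 4·-1 + 5·3 + 5·-1 + -2·2 + 1·-1 + -1·1 + -1·-1.

-3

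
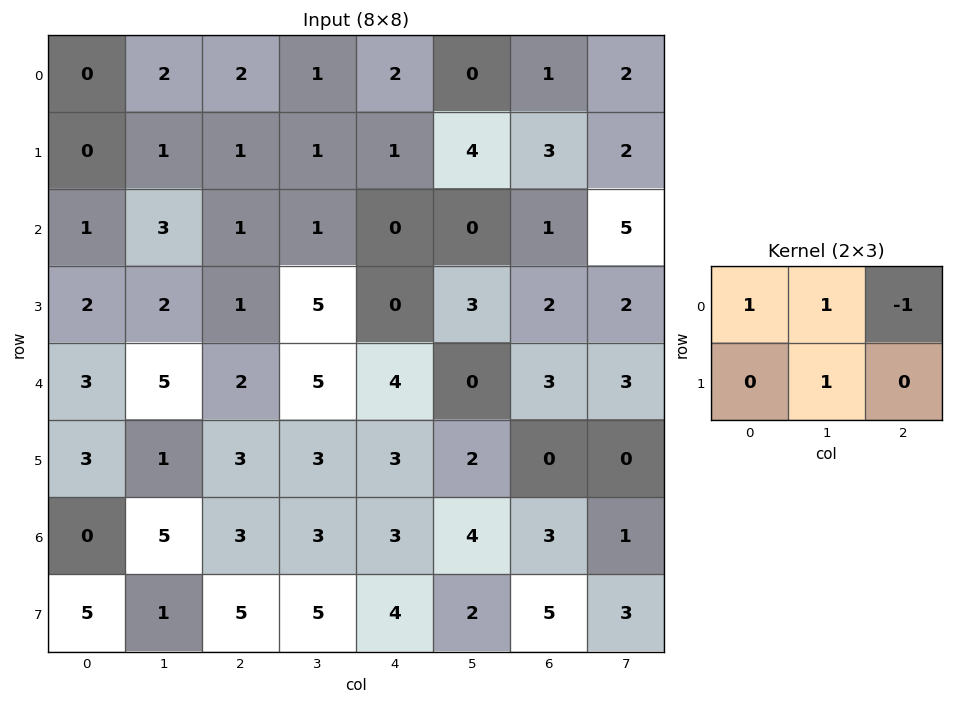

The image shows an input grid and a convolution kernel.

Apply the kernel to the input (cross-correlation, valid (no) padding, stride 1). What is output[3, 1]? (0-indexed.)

The receptive field on the input at this output position is [2 1 5 / 5 2 5]. Elementwise product with the kernel and sum: 2·1 + 1·1 + 5·-1 + 2·1.

0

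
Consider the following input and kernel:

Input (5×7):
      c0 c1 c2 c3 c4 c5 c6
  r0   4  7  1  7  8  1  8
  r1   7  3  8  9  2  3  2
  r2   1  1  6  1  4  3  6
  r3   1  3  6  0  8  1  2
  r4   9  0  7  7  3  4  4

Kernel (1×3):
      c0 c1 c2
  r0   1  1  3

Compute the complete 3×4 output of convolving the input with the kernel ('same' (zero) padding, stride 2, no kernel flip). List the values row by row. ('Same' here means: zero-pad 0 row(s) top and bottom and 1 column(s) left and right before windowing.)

Output[0,0]: The receptive field on the zero-padded input at this output position is [0 4 7]. Elementwise product with the kernel and sum: 0·1 + 4·1 + 7·3.

25 29 18 9
4 10 14 9
9 28 22 8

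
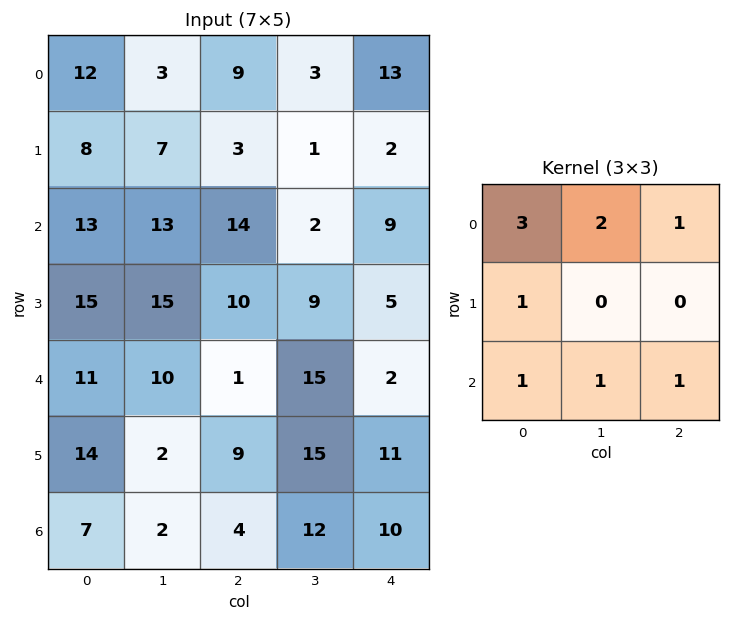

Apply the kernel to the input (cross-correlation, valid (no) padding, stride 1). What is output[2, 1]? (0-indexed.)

110

The receptive field on the input at this output position is [13 14 2 / 15 10 9 / 10 1 15]. Elementwise product with the kernel and sum: 13·3 + 14·2 + 2·1 + 15·1 + 10·1 + 1·1 + 15·1.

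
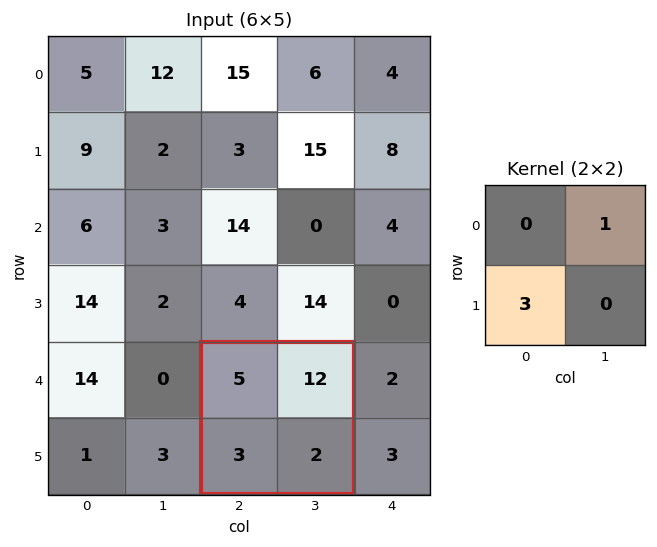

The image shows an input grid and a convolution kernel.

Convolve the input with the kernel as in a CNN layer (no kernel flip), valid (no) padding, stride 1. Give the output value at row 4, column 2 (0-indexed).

The receptive field on the input at this output position is [5 12 / 3 2]. Elementwise product with the kernel and sum: 12·1 + 3·3.

21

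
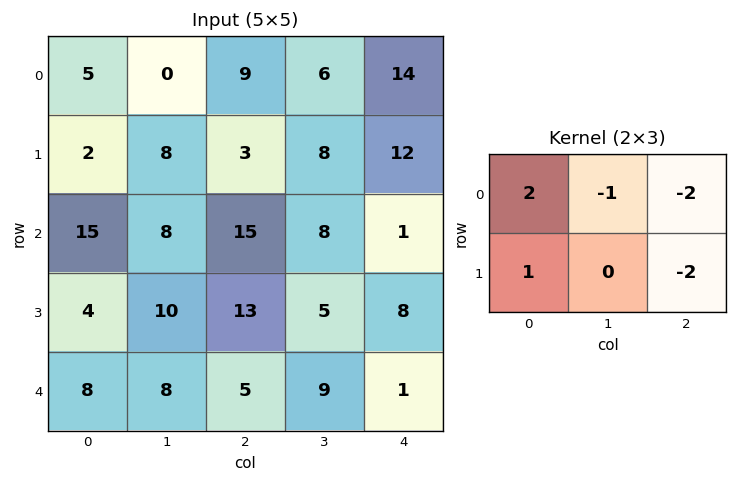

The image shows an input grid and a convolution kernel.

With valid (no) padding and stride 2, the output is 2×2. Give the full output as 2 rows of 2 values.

Output[0,0]: The receptive field on the input at this output position is [5 0 9 / 2 8 3]. Elementwise product with the kernel and sum: 5·2 + 0·-1 + 9·-2 + 2·1 + 3·-2.

-12 -37
-30 17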